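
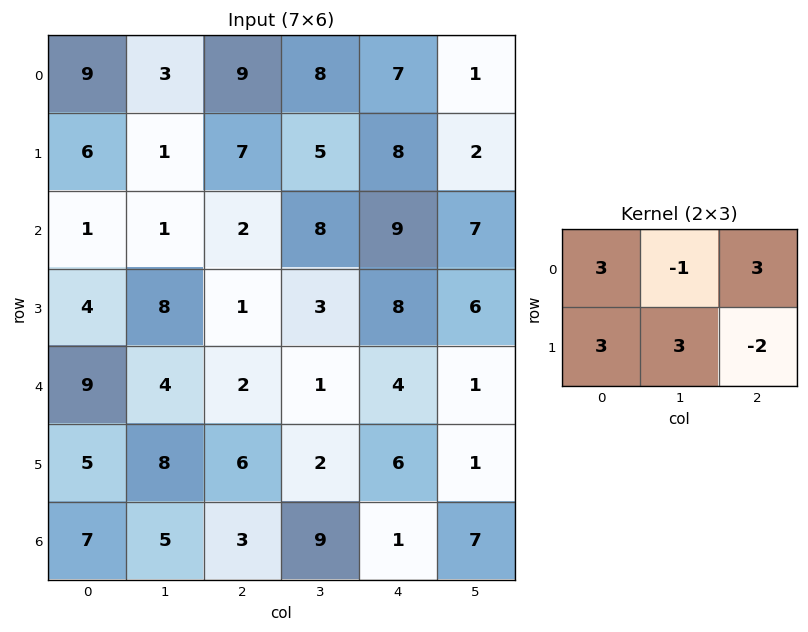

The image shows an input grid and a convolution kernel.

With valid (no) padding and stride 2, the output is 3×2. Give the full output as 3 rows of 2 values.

58 60
42 21
56 29

Output[0,0]: The receptive field on the input at this output position is [9 3 9 / 6 1 7]. Elementwise product with the kernel and sum: 9·3 + 3·-1 + 9·3 + 6·3 + 1·3 + 7·-2.
Output[0,1]: The receptive field on the input at this output position is [9 8 7 / 7 5 8]. Elementwise product with the kernel and sum: 9·3 + 8·-1 + 7·3 + 7·3 + 5·3 + 8·-2.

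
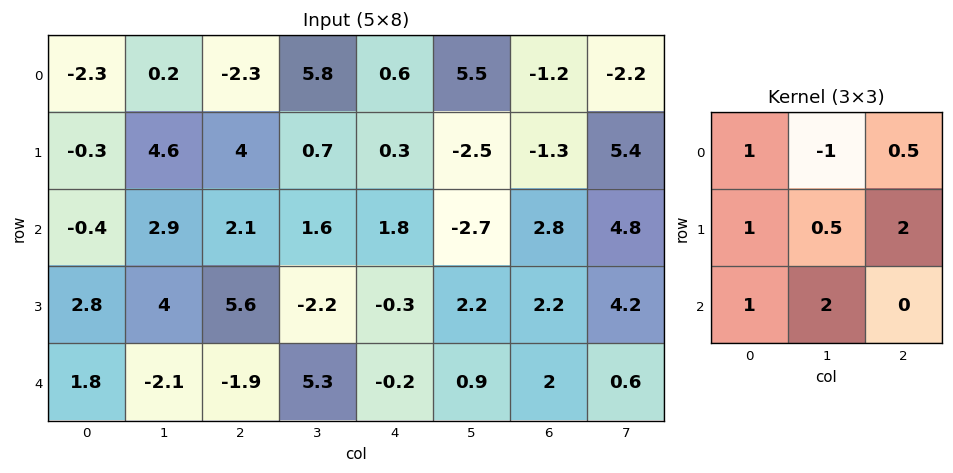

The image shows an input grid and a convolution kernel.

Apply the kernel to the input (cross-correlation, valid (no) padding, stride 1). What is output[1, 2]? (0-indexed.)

The receptive field on the input at this output position is [4 0.7 0.3 / 2.1 1.6 1.8 / 5.6 -2.2 -0.3]. Elementwise product with the kernel and sum: 4·1 + 0.7·-1 + 0.3·0.5 + 2.1·1 + 1.6·0.5 + 1.8·2 + 5.6·1 + -2.2·2.

11.15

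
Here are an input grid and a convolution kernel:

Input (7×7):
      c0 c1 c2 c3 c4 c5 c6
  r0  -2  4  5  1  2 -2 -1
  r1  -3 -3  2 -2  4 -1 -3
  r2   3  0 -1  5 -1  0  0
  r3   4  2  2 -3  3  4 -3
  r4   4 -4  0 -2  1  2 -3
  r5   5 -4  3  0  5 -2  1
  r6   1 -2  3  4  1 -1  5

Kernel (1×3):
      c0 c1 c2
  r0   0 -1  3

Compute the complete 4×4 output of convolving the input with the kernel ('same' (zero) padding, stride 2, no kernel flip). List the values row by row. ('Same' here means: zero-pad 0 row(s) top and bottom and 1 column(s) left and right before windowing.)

Output[0,0]: The receptive field on the zero-padded input at this output position is [0 -2 4]. Elementwise product with the kernel and sum: -2·-1 + 4·3.
Output[0,1]: The receptive field on the zero-padded input at this output position is [4 5 1]. Elementwise product with the kernel and sum: 5·-1 + 1·3.

14 -2 -8 1
-3 16 1 0
-16 -6 5 3
-7 9 -4 -5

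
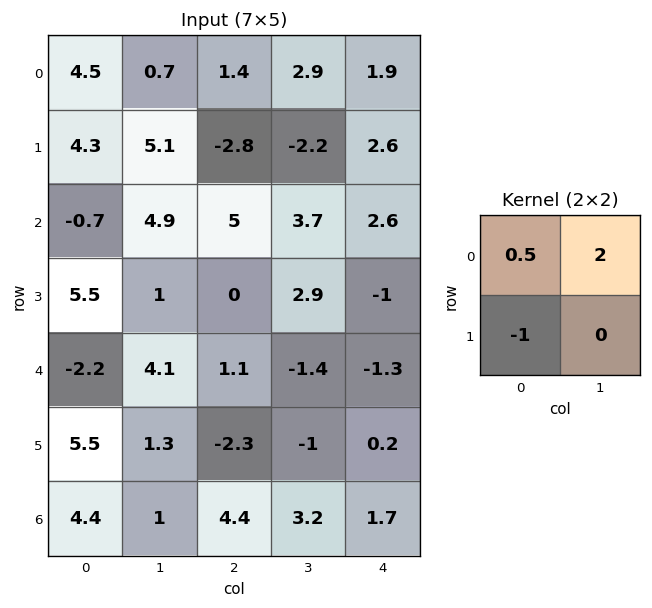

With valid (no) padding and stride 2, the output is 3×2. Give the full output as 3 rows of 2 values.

-0.65 9.3
3.95 9.9
1.6 0.05

Output[0,0]: The receptive field on the input at this output position is [4.5 0.7 / 4.3 5.1]. Elementwise product with the kernel and sum: 4.5·0.5 + 0.7·2 + 4.3·-1.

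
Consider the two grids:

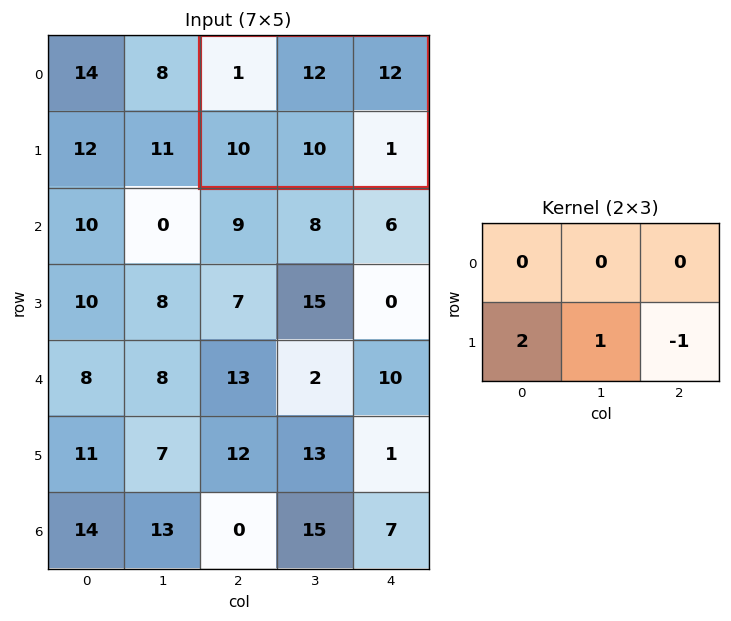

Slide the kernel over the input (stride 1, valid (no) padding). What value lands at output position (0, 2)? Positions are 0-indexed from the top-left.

29

The receptive field on the input at this output position is [1 12 12 / 10 10 1]. Elementwise product with the kernel and sum: 10·2 + 10·1 + 1·-1.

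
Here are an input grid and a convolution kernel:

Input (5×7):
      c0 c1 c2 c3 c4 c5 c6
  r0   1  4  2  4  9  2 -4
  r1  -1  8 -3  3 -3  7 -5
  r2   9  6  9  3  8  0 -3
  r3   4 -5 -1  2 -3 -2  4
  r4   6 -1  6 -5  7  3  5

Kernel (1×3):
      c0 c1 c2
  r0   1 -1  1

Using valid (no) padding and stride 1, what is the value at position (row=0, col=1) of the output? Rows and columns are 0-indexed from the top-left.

The receptive field on the input at this output position is [4 2 4]. Elementwise product with the kernel and sum: 4·1 + 2·-1 + 4·1.

6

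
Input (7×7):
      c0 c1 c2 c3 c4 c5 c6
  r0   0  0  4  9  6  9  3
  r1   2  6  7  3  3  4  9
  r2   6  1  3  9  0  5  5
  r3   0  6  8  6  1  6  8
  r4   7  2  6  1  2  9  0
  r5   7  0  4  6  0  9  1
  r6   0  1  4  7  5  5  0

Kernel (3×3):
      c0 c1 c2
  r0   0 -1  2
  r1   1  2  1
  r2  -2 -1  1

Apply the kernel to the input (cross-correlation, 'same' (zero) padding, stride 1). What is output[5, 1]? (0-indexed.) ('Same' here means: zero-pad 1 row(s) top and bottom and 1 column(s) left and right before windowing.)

24

The receptive field on the zero-padded input at this output position is [7 2 6 / 7 0 4 / 0 1 4]. Elementwise product with the kernel and sum: 2·-1 + 6·2 + 7·1 + 0·2 + 4·1 + 0·-2 + 1·-1 + 4·1.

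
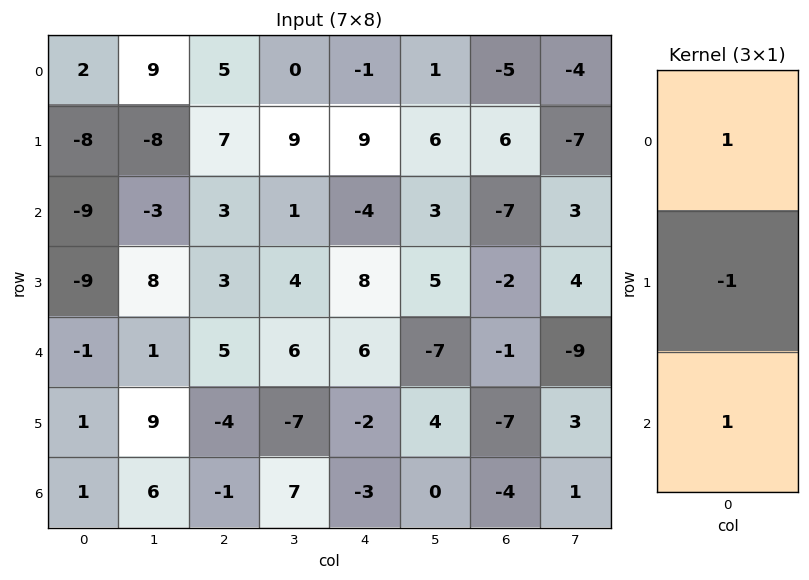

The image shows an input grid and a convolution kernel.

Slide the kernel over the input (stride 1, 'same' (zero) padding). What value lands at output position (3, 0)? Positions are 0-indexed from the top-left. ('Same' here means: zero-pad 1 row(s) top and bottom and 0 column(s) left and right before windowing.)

The receptive field on the zero-padded input at this output position is [-9 / -9 / -1]. Elementwise product with the kernel and sum: -9·1 + -9·-1 + -1·1.

-1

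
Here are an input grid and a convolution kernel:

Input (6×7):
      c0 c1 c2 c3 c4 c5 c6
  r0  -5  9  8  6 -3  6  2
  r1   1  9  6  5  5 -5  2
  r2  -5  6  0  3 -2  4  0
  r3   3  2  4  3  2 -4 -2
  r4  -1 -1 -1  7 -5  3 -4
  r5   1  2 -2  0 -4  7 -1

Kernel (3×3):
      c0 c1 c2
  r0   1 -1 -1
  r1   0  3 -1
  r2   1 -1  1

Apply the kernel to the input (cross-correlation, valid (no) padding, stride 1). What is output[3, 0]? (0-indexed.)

-8

The receptive field on the input at this output position is [3 2 4 / -1 -1 -1 / 1 2 -2]. Elementwise product with the kernel and sum: 3·1 + 2·-1 + 4·-1 + -1·3 + -1·-1 + 1·1 + 2·-1 + -2·1.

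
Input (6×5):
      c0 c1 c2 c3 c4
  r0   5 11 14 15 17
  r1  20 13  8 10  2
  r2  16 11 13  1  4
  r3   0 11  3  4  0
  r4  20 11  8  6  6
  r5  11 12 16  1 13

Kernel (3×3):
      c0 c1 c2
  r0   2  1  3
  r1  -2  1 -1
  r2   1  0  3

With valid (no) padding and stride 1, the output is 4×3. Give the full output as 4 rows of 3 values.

Output[0,0]: The receptive field on the input at this output position is [5 11 14 / 20 13 8 / 16 11 13]. Elementwise product with the kernel and sum: 5·2 + 11·1 + 14·3 + 20·-2 + 13·1 + 8·-1 + 16·1 + 13·3.

83 67 111
52 77 6
134 44 63
42 32 49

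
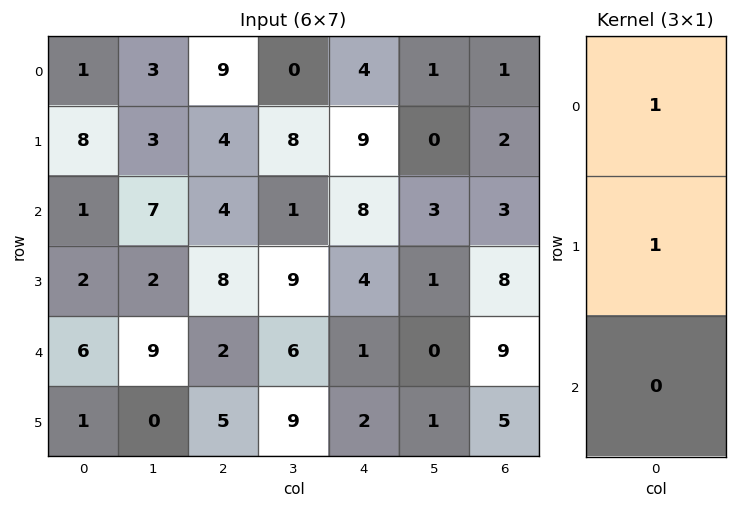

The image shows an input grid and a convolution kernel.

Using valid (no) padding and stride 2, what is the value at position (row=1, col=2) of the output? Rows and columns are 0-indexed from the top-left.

12

The receptive field on the input at this output position is [8 / 4 / 1]. Elementwise product with the kernel and sum: 8·1 + 4·1.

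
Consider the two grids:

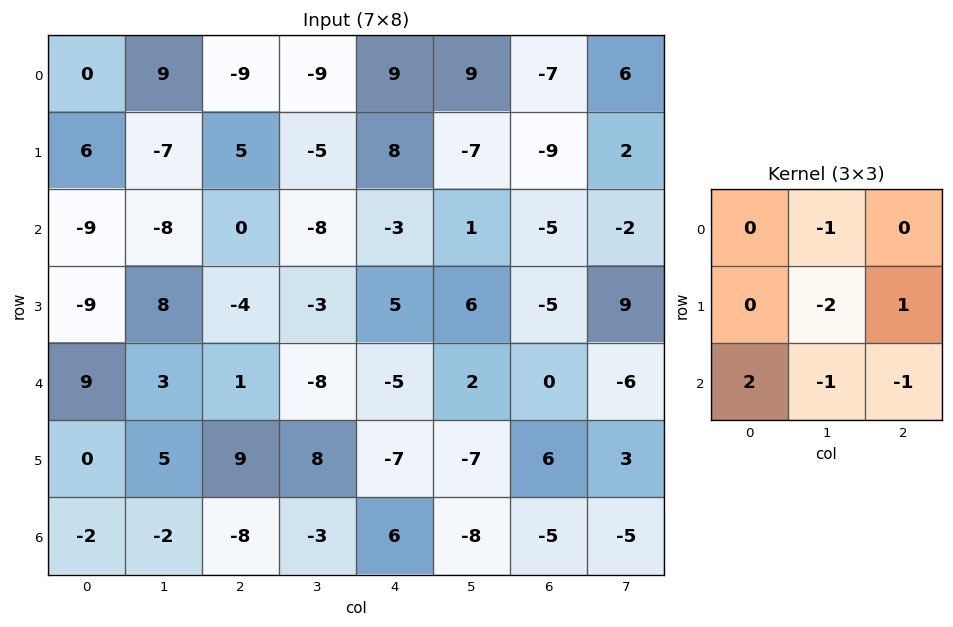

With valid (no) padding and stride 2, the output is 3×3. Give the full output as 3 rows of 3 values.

0 38 -6
2 34 -30
2 -34 43

Output[0,0]: The receptive field on the input at this output position is [0 9 -9 / 6 -7 5 / -9 -8 0]. Elementwise product with the kernel and sum: 9·-1 + -7·-2 + 5·1 + -9·2 + -8·-1 + 0·-1.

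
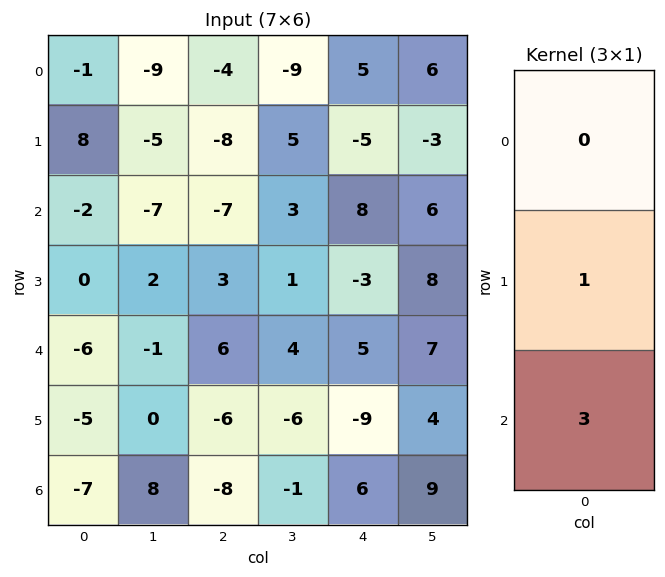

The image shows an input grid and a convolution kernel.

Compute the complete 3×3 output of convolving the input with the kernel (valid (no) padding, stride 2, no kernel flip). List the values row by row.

Output[0,0]: The receptive field on the input at this output position is [-1 / 8 / -2]. Elementwise product with the kernel and sum: 8·1 + -2·3.

2 -29 19
-18 21 12
-26 -30 9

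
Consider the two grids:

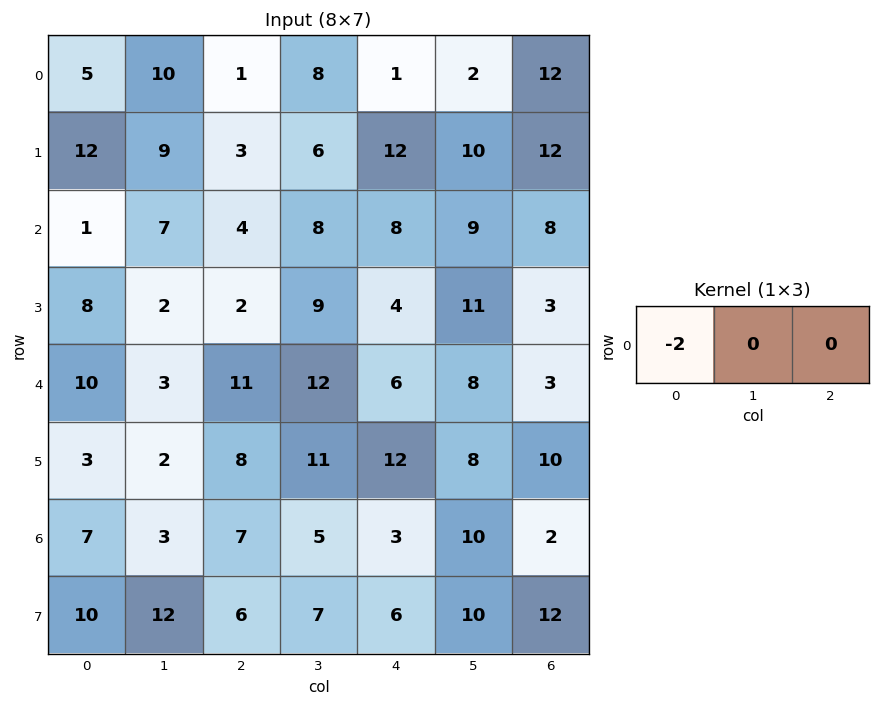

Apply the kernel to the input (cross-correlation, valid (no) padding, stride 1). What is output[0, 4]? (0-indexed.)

-2

The receptive field on the input at this output position is [1 2 12]. Elementwise product with the kernel and sum: 1·-2.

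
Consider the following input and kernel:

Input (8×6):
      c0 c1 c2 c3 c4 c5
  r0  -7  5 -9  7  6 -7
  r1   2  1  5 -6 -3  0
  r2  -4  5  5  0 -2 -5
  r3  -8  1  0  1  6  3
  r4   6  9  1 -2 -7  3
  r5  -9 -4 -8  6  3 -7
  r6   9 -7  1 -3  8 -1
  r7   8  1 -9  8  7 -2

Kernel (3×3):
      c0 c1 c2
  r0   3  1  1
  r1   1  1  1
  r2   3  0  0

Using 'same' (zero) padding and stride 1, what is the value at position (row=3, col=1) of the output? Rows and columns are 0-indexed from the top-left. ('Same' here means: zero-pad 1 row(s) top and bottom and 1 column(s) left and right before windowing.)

The receptive field on the zero-padded input at this output position is [-4 5 5 / -8 1 0 / 6 9 1]. Elementwise product with the kernel and sum: -4·3 + 5·1 + 5·1 + -8·1 + 1·1 + 0·1 + 6·3.

9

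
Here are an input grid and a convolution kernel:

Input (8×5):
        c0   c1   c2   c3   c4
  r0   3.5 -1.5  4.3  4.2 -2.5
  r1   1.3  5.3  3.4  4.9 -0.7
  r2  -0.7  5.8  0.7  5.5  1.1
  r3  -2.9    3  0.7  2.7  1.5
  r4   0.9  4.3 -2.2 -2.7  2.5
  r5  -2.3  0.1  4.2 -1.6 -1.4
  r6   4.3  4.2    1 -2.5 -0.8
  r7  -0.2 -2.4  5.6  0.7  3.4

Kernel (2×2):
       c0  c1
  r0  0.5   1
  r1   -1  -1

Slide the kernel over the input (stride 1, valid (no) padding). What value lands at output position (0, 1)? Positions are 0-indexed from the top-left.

The receptive field on the input at this output position is [-1.5 4.3 / 5.3 3.4]. Elementwise product with the kernel and sum: -1.5·0.5 + 4.3·1 + 5.3·-1 + 3.4·-1.

-5.15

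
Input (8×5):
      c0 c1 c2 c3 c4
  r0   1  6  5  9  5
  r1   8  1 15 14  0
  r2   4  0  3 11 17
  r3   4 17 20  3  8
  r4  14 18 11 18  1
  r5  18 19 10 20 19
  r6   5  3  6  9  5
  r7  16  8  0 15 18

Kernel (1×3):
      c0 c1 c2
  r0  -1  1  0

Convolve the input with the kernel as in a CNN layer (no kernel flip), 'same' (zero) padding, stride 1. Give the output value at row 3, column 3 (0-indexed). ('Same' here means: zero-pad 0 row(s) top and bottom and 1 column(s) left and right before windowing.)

-17

The receptive field on the zero-padded input at this output position is [20 3 8]. Elementwise product with the kernel and sum: 20·-1 + 3·1.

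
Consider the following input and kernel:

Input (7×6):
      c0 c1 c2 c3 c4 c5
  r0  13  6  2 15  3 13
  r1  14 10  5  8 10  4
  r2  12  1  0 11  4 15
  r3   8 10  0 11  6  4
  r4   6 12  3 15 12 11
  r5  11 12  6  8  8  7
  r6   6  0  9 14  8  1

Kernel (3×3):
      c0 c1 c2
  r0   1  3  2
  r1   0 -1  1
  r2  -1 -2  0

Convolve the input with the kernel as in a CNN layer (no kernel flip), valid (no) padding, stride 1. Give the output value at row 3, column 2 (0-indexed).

20

The receptive field on the input at this output position is [0 11 6 / 3 15 12 / 6 8 8]. Elementwise product with the kernel and sum: 0·1 + 11·3 + 6·2 + 15·-1 + 12·1 + 6·-1 + 8·-2.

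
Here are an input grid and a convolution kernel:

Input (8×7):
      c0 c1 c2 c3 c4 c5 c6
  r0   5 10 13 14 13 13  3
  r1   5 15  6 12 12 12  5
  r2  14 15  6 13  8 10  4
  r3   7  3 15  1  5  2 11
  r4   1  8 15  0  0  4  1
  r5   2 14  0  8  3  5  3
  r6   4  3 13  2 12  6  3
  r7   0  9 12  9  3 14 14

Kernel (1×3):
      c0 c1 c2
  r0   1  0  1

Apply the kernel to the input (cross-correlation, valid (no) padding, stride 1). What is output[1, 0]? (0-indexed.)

11

The receptive field on the input at this output position is [5 15 6]. Elementwise product with the kernel and sum: 5·1 + 6·1.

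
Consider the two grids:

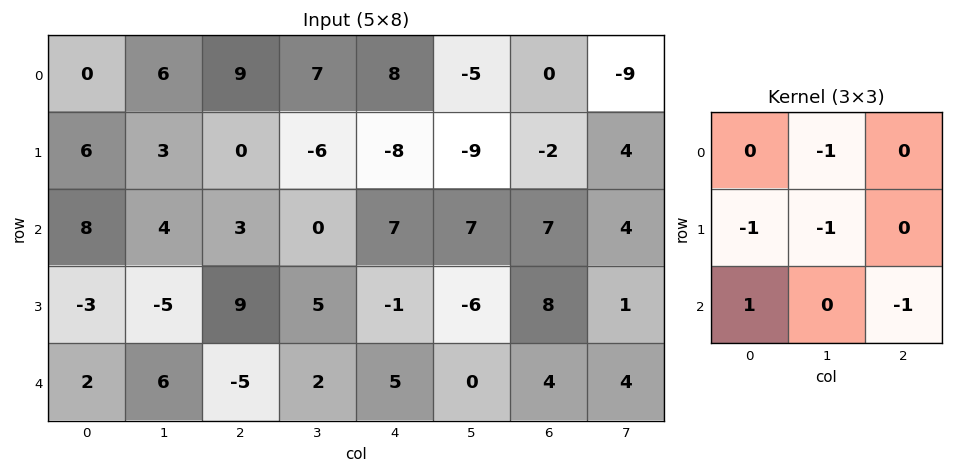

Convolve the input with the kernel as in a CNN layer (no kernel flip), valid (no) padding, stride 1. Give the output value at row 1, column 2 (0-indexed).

The receptive field on the input at this output position is [0 -6 -8 / 3 0 7 / 9 5 -1]. Elementwise product with the kernel and sum: -6·-1 + 3·-1 + 0·-1 + 9·1 + -1·-1.

13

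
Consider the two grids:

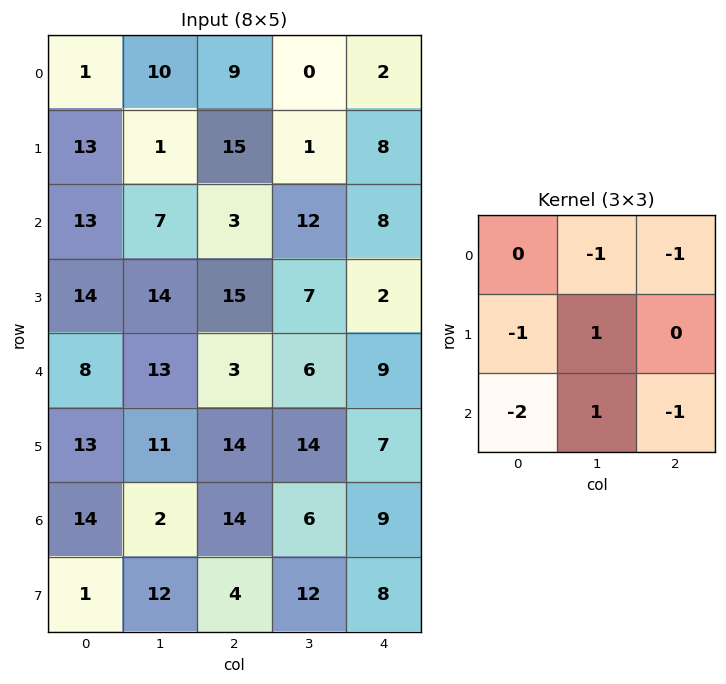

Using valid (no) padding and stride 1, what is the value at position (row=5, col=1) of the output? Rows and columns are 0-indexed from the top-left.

-48

The receptive field on the input at this output position is [11 14 14 / 2 14 6 / 12 4 12]. Elementwise product with the kernel and sum: 14·-1 + 14·-1 + 2·-1 + 14·1 + 12·-2 + 4·1 + 12·-1.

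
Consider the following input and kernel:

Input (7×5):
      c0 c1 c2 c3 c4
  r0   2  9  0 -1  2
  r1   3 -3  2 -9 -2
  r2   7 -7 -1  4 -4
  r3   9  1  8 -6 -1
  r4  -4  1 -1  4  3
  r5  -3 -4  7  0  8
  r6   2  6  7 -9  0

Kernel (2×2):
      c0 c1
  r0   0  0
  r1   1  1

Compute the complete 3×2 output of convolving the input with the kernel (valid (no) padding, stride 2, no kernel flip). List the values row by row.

0 -7
10 2
-7 7

Output[0,0]: The receptive field on the input at this output position is [2 9 / 3 -3]. Elementwise product with the kernel and sum: 3·1 + -3·1.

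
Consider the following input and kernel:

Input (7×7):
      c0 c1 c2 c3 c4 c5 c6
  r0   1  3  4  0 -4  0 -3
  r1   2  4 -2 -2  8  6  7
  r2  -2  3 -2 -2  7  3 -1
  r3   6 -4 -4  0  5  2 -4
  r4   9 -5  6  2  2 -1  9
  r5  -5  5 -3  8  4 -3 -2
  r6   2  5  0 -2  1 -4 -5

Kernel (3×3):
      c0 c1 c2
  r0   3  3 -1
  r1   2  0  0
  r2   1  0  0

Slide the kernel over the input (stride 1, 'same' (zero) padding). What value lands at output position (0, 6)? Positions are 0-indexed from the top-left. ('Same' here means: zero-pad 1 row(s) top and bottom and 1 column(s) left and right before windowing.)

6

The receptive field on the zero-padded input at this output position is [0 0 0 / 0 -3 0 / 6 7 0]. Elementwise product with the kernel and sum: 0·3 + 0·3 + 0·-1 + 0·2 + 6·1.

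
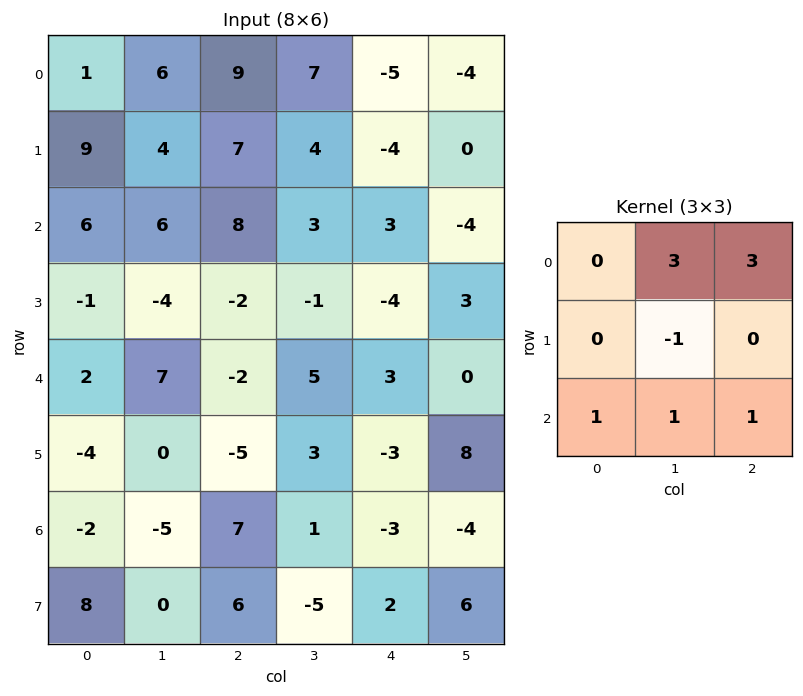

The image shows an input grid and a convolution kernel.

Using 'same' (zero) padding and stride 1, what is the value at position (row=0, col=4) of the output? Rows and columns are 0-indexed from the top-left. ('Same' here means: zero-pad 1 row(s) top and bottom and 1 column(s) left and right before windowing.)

5

The receptive field on the zero-padded input at this output position is [0 0 0 / 7 -5 -4 / 4 -4 0]. Elementwise product with the kernel and sum: 0·3 + 0·3 + -5·-1 + 4·1 + -4·1 + 0·1.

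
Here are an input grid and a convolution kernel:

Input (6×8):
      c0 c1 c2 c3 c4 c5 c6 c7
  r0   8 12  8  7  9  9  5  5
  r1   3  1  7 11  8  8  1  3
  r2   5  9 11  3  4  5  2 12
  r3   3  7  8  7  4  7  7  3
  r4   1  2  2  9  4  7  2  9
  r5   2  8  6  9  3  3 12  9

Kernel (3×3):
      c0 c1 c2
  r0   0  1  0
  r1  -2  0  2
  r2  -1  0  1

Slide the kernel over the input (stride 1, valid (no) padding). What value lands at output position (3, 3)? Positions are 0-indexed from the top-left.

The receptive field on the input at this output position is [7 4 7 / 9 4 7 / 9 3 3]. Elementwise product with the kernel and sum: 4·1 + 9·-2 + 7·2 + 9·-1 + 3·1.

-6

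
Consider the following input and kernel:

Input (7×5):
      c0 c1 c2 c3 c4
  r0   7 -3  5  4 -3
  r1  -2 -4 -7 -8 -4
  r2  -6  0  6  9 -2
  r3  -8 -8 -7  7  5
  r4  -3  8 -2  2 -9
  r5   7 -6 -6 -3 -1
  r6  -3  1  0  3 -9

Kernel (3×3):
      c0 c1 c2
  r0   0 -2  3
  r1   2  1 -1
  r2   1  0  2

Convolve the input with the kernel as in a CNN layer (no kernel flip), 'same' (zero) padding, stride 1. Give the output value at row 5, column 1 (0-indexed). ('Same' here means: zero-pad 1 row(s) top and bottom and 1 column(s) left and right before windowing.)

-11

The receptive field on the zero-padded input at this output position is [-3 8 -2 / 7 -6 -6 / -3 1 0]. Elementwise product with the kernel and sum: 8·-2 + -2·3 + 7·2 + -6·1 + -6·-1 + -3·1 + 0·2.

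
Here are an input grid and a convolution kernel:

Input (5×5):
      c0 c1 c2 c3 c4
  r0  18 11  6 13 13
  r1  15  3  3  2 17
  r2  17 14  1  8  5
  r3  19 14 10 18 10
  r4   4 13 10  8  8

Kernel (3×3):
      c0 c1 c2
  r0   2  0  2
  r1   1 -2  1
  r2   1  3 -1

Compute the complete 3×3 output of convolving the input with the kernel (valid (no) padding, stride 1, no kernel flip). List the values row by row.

Output[0,0]: The receptive field on the input at this output position is [18 11 6 / 15 3 3 / 17 14 1]. Elementwise product with the kernel and sum: 18·2 + 6·2 + 15·1 + 3·-2 + 3·1 + 17·1 + 14·3 + 1·-1.
Output[0,1]: The receptive field on the input at this output position is [11 6 13 / 3 3 2 / 14 1 8]. Elementwise product with the kernel and sum: 11·2 + 13·2 + 3·1 + 3·-2 + 2·1 + 14·1 + 1·3 + 8·-1.

118 56 74
77 56 84
70 91 22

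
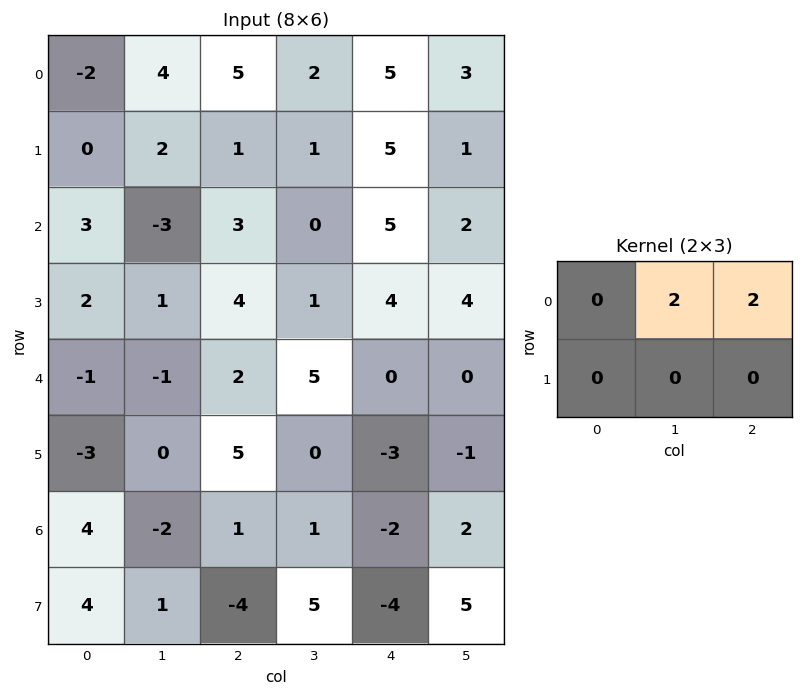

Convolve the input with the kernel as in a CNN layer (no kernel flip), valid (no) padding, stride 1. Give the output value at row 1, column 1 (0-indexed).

4

The receptive field on the input at this output position is [2 1 1 / -3 3 0]. Elementwise product with the kernel and sum: 1·2 + 1·2.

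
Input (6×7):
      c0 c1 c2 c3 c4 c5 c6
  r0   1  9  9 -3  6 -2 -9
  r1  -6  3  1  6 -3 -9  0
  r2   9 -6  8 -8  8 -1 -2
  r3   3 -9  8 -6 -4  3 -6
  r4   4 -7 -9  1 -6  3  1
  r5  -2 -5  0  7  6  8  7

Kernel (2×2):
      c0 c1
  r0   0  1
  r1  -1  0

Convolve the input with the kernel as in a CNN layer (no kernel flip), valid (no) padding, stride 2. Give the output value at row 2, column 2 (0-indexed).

The receptive field on the input at this output position is [-6 3 / 6 8]. Elementwise product with the kernel and sum: 3·1 + 6·-1.

-3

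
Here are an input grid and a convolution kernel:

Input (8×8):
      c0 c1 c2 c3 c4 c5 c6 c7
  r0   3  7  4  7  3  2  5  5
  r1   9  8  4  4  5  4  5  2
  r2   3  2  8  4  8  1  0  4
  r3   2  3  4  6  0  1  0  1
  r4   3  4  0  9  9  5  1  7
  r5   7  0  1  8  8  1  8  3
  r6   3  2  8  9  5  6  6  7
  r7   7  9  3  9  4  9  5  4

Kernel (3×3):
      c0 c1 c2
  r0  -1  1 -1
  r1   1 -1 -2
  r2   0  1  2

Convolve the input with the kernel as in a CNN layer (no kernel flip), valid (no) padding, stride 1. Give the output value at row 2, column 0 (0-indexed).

-14

The receptive field on the input at this output position is [3 2 8 / 2 3 4 / 3 4 0]. Elementwise product with the kernel and sum: 3·-1 + 2·1 + 8·-1 + 2·1 + 3·-1 + 4·-2 + 4·1 + 0·2.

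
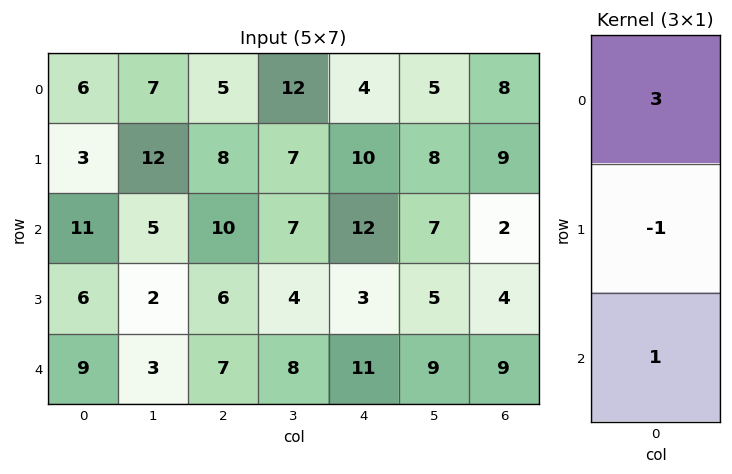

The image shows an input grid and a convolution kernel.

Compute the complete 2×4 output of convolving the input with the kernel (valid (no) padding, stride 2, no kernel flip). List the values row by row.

Output[0,0]: The receptive field on the input at this output position is [6 / 3 / 11]. Elementwise product with the kernel and sum: 6·3 + 3·-1 + 11·1.
Output[0,1]: The receptive field on the input at this output position is [5 / 8 / 10]. Elementwise product with the kernel and sum: 5·3 + 8·-1 + 10·1.

26 17 14 17
36 31 44 11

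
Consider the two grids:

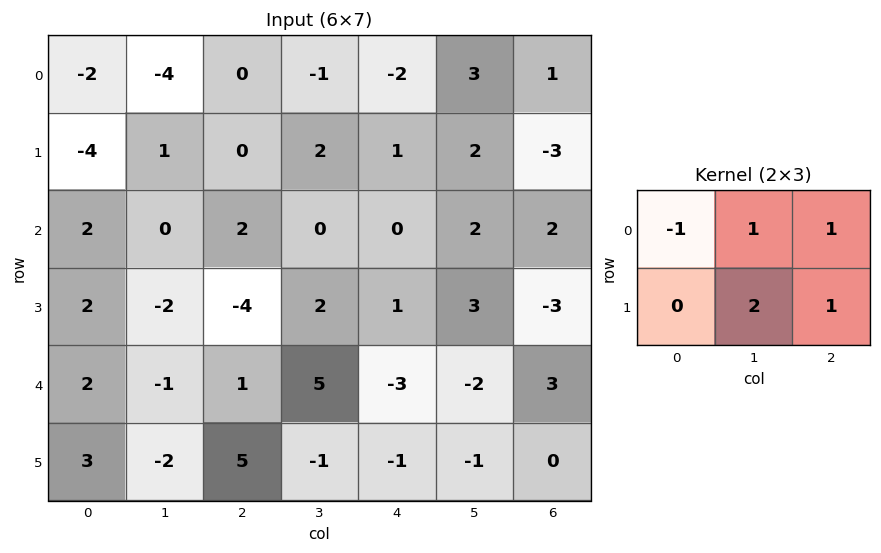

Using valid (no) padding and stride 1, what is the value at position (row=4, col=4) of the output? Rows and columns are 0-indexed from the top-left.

2

The receptive field on the input at this output position is [-3 -2 3 / -1 -1 0]. Elementwise product with the kernel and sum: -3·-1 + -2·1 + 3·1 + -1·2 + 0·1.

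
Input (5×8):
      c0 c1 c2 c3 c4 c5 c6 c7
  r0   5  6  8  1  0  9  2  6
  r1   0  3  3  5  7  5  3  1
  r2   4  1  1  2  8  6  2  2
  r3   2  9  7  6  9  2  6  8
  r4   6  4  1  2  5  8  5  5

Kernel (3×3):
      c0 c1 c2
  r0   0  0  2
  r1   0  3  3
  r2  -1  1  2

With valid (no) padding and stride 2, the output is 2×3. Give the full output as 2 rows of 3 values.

Output[0,0]: The receptive field on the input at this output position is [5 6 8 / 0 3 3 / 4 1 1]. Elementwise product with the kernel and sum: 8·2 + 3·3 + 3·3 + 4·-1 + 1·1 + 1·2.

33 53 30
50 72 41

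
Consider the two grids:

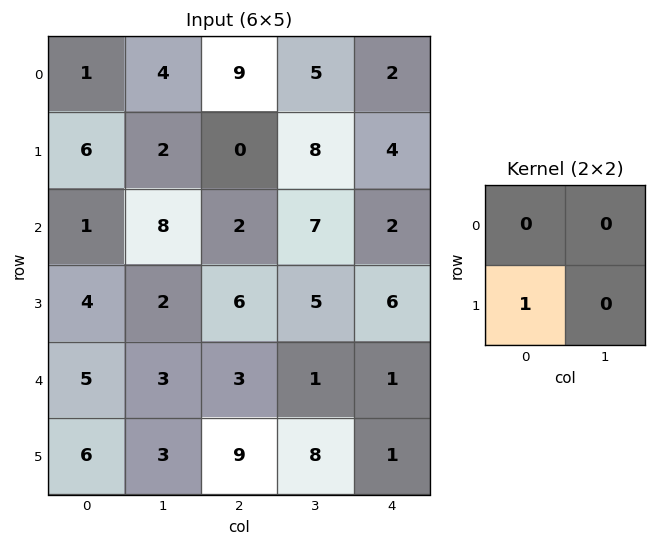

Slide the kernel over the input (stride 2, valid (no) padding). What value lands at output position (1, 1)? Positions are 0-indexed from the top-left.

The receptive field on the input at this output position is [2 7 / 6 5]. Elementwise product with the kernel and sum: 6·1.

6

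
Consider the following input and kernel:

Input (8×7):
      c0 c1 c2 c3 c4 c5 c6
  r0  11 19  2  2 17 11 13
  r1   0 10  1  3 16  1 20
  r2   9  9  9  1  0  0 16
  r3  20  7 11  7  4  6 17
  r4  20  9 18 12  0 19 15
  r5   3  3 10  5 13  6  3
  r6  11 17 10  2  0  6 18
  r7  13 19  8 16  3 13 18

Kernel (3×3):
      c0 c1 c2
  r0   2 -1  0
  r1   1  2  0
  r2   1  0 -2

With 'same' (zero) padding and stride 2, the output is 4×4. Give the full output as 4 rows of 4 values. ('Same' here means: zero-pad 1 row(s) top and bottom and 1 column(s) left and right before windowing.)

2 27 37 38
4 39 -14 20
14 41 15 50
-19 20 -11 64

Output[0,0]: The receptive field on the zero-padded input at this output position is [0 0 0 / 0 11 19 / 0 0 10]. Elementwise product with the kernel and sum: 0·2 + 0·-1 + 0·1 + 11·2 + 0·1 + 10·-2.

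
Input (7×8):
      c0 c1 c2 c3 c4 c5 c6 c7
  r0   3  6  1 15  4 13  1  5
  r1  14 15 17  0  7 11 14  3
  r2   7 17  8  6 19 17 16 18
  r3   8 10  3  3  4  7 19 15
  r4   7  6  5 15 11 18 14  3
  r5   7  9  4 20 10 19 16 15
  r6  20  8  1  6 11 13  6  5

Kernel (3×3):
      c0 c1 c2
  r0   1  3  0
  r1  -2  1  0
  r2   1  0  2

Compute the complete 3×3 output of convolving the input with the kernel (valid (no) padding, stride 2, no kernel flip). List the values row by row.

31 58 91
69 50 108
42 85 87

Output[0,0]: The receptive field on the input at this output position is [3 6 1 / 14 15 17 / 7 17 8]. Elementwise product with the kernel and sum: 3·1 + 6·3 + 14·-2 + 15·1 + 7·1 + 8·2.
Output[0,1]: The receptive field on the input at this output position is [1 15 4 / 17 0 7 / 8 6 19]. Elementwise product with the kernel and sum: 1·1 + 15·3 + 17·-2 + 0·1 + 8·1 + 19·2.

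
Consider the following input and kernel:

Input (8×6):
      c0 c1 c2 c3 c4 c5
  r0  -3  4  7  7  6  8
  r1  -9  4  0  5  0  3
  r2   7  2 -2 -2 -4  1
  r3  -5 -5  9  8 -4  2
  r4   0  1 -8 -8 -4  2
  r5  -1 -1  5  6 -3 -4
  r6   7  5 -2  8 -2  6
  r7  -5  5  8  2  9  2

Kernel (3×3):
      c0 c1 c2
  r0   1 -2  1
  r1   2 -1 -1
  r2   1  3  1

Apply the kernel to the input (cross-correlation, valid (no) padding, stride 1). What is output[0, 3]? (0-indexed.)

-3

The receptive field on the input at this output position is [7 6 8 / 5 0 3 / -2 -4 1]. Elementwise product with the kernel and sum: 7·1 + 6·-2 + 8·1 + 5·2 + 0·-1 + 3·-1 + -2·1 + -4·3 + 1·1.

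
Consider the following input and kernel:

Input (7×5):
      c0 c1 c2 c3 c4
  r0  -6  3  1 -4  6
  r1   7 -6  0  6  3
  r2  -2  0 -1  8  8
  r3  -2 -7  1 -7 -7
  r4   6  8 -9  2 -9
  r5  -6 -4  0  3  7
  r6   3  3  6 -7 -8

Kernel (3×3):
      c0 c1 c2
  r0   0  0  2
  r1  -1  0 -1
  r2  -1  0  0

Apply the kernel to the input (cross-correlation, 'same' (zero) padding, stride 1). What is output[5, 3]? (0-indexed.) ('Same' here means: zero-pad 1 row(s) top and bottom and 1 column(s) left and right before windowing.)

The receptive field on the zero-padded input at this output position is [-9 2 -9 / 0 3 7 / 6 -7 -8]. Elementwise product with the kernel and sum: -9·2 + 0·-1 + 7·-1 + 6·-1.

-31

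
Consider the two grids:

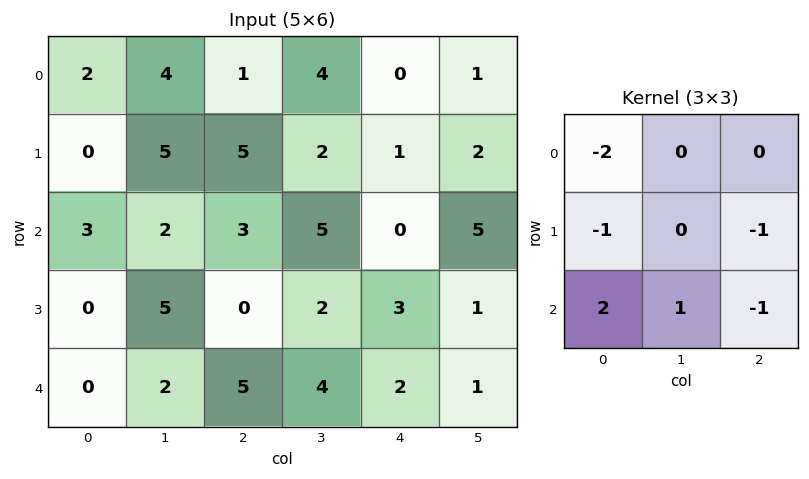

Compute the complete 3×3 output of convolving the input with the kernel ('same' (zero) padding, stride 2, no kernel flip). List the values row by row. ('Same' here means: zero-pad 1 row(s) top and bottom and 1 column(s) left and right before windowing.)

Output[0,0]: The receptive field on the zero-padded input at this output position is [0 0 0 / 0 2 4 / 0 0 5]. Elementwise product with the kernel and sum: 0·-2 + 0·-1 + 4·-1 + 0·2 + 0·1 + 5·-1.
Output[0,1]: The receptive field on the zero-padded input at this output position is [0 0 0 / 4 1 4 / 5 5 2]. Elementwise product with the kernel and sum: 0·-2 + 4·-1 + 4·-1 + 5·2 + 5·1 + 2·-1.

-9 5 -2
-7 -9 -8
-2 -16 -9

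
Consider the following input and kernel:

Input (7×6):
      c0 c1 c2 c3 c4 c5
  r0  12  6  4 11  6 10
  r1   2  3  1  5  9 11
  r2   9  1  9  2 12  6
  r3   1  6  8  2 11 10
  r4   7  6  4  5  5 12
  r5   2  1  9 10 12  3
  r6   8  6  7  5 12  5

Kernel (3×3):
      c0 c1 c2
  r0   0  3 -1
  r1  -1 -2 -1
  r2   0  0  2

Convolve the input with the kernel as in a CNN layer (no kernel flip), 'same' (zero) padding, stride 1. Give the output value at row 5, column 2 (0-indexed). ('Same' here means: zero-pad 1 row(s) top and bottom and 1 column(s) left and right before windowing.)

The receptive field on the zero-padded input at this output position is [6 4 5 / 1 9 10 / 6 7 5]. Elementwise product with the kernel and sum: 4·3 + 5·-1 + 1·-1 + 9·-2 + 10·-1 + 5·2.

-12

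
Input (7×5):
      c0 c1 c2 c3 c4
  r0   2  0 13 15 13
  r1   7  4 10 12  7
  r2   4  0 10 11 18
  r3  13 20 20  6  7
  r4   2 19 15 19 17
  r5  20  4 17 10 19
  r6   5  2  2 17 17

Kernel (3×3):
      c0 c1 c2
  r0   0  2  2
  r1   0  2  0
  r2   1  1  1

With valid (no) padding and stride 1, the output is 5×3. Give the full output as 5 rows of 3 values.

Output[0,0]: The receptive field on the input at this output position is [2 0 13 / 7 4 10 / 4 0 10]. Elementwise product with the kernel and sum: 0·2 + 13·2 + 4·2 + 4·1 + 0·1 + 10·1.

48 97 119
81 110 93
96 135 121
159 113 110
85 123 128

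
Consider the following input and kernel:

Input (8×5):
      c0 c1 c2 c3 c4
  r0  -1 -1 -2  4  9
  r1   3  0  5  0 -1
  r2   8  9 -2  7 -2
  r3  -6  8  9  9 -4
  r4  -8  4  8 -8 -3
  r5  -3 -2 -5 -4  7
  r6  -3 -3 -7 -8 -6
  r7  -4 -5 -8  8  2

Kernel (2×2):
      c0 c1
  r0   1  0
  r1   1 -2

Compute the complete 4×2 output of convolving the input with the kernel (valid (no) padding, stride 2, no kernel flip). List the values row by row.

2 3
-14 -11
-7 11
3 -31

Output[0,0]: The receptive field on the input at this output position is [-1 -1 / 3 0]. Elementwise product with the kernel and sum: -1·1 + 3·1 + 0·-2.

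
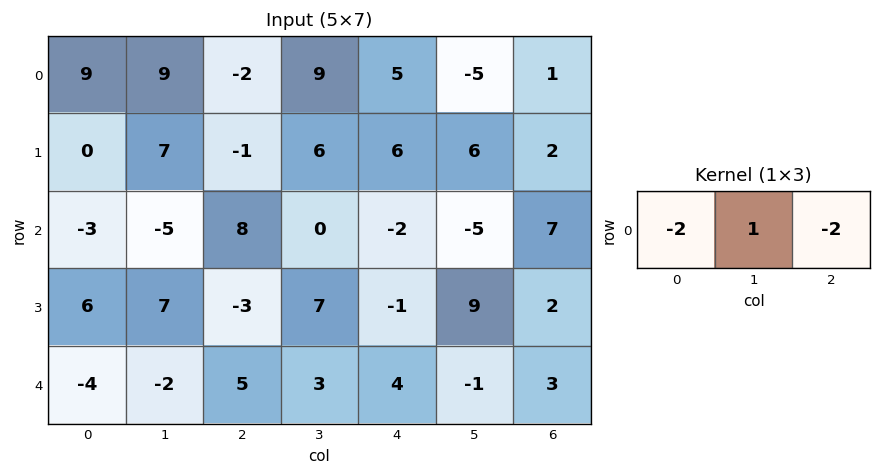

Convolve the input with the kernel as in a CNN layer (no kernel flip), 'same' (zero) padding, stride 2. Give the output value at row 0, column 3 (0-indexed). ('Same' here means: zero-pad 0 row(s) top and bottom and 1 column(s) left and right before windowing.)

11

The receptive field on the zero-padded input at this output position is [-5 1 0]. Elementwise product with the kernel and sum: -5·-2 + 1·1 + 0·-2.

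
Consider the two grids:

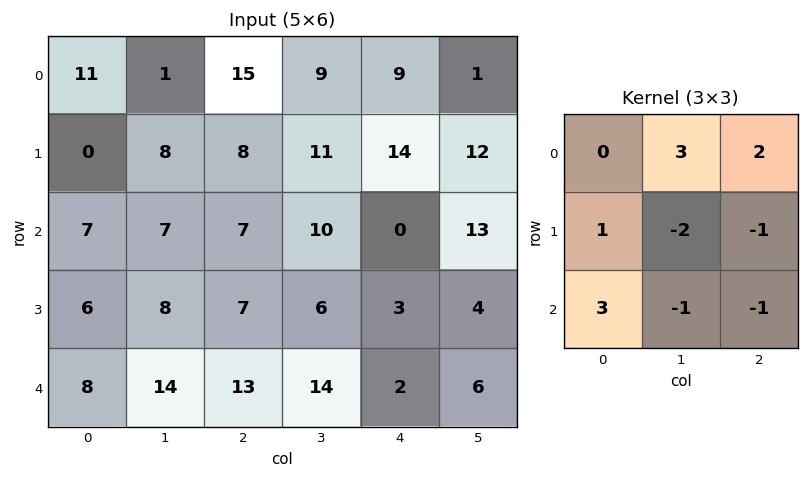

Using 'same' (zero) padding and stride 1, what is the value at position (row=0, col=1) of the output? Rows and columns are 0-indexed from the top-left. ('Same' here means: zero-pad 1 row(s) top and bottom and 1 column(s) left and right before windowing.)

The receptive field on the zero-padded input at this output position is [0 0 0 / 11 1 15 / 0 8 8]. Elementwise product with the kernel and sum: 0·3 + 0·2 + 11·1 + 1·-2 + 15·-1 + 0·3 + 8·-1 + 8·-1.

-22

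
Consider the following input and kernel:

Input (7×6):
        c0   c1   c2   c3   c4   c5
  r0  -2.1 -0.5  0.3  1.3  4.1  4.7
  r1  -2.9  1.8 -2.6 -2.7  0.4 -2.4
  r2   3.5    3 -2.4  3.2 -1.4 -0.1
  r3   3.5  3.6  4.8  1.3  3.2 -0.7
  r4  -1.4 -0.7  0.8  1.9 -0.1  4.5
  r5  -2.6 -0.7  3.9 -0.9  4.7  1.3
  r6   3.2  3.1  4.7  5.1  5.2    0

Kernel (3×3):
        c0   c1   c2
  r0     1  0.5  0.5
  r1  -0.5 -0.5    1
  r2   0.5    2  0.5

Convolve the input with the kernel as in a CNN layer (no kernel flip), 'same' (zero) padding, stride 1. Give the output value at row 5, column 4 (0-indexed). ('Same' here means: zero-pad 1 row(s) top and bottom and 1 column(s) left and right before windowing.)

The receptive field on the zero-padded input at this output position is [1.9 -0.1 4.5 / -0.9 4.7 1.3 / 5.1 5.2 0]. Elementwise product with the kernel and sum: 1.9·1 + -0.1·0.5 + 4.5·0.5 + -0.9·-0.5 + 4.7·-0.5 + 1.3·1 + 5.1·0.5 + 5.2·2 + 0·0.5.

16.45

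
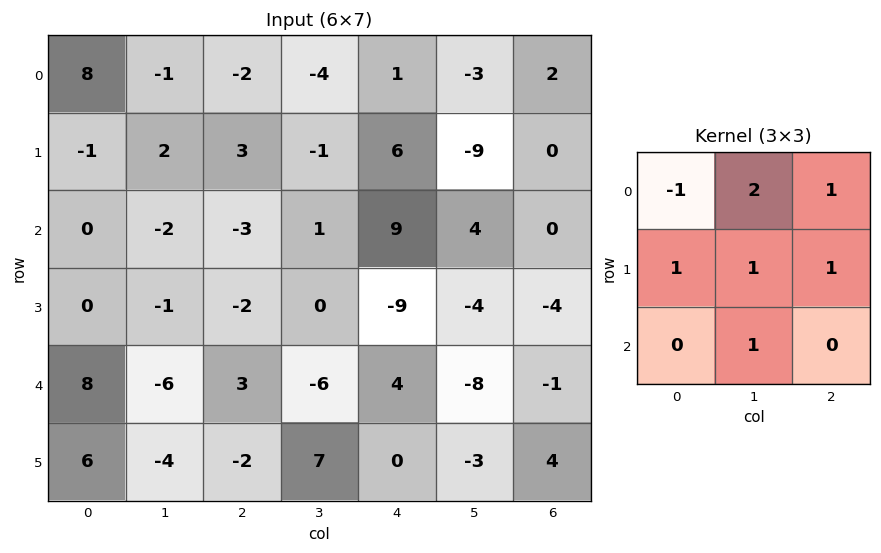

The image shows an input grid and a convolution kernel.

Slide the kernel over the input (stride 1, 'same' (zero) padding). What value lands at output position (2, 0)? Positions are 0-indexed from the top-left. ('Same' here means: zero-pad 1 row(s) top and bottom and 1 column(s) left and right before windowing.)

-2

The receptive field on the zero-padded input at this output position is [0 -1 2 / 0 0 -2 / 0 0 -1]. Elementwise product with the kernel and sum: 0·-1 + -1·2 + 2·1 + 0·1 + 0·1 + -2·1 + 0·1.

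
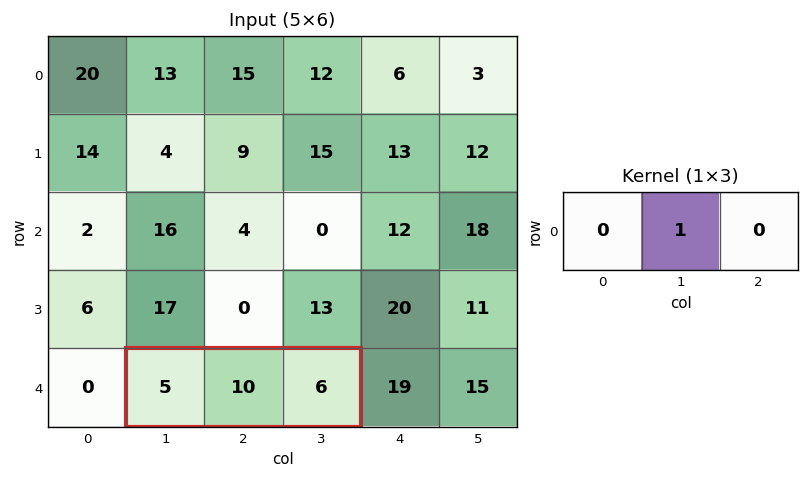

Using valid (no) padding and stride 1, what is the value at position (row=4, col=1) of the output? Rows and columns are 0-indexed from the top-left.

The receptive field on the input at this output position is [5 10 6]. Elementwise product with the kernel and sum: 10·1.

10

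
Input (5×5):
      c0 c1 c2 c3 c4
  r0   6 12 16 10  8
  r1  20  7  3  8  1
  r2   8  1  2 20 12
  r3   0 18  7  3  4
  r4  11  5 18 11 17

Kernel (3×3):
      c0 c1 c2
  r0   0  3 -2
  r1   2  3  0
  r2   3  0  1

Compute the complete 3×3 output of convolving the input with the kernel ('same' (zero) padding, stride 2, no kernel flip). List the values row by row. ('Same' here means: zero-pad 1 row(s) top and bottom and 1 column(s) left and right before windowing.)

Output[0,0]: The receptive field on the zero-padded input at this output position is [0 0 0 / 0 6 12 / 0 20 7]. Elementwise product with the kernel and sum: 0·3 + 0·-2 + 0·2 + 6·3 + 0·3 + 7·1.

25 101 68
88 58 88
-3 79 85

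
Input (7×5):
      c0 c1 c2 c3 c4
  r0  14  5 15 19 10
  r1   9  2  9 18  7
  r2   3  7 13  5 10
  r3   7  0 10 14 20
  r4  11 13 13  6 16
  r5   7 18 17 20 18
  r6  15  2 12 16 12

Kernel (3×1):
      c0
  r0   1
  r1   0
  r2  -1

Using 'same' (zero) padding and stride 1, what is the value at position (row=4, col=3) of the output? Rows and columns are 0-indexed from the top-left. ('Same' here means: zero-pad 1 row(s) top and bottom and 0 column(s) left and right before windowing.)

The receptive field on the zero-padded input at this output position is [14 / 6 / 20]. Elementwise product with the kernel and sum: 14·1 + 20·-1.

-6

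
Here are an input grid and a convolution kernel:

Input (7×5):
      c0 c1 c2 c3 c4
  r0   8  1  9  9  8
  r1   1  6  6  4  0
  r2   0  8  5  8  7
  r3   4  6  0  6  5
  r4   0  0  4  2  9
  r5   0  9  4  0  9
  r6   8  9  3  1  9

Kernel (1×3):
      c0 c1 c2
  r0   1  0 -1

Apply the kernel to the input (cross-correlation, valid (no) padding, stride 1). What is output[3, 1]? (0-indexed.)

0

The receptive field on the input at this output position is [6 0 6]. Elementwise product with the kernel and sum: 6·1 + 6·-1.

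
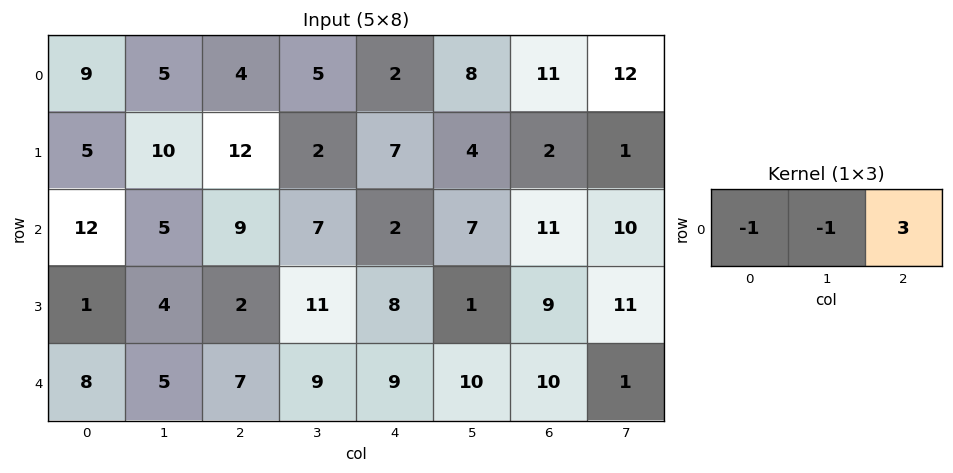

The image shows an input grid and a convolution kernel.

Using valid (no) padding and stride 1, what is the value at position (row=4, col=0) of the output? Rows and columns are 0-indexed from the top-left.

8

The receptive field on the input at this output position is [8 5 7]. Elementwise product with the kernel and sum: 8·-1 + 5·-1 + 7·3.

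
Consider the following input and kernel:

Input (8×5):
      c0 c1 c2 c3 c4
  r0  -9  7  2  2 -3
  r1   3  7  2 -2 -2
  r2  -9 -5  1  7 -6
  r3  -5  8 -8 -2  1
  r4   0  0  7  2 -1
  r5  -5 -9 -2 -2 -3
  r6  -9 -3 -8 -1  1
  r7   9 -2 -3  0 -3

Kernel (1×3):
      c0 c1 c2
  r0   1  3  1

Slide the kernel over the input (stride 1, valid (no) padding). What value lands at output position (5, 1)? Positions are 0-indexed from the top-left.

The receptive field on the input at this output position is [-9 -2 -2]. Elementwise product with the kernel and sum: -9·1 + -2·3 + -2·1.

-17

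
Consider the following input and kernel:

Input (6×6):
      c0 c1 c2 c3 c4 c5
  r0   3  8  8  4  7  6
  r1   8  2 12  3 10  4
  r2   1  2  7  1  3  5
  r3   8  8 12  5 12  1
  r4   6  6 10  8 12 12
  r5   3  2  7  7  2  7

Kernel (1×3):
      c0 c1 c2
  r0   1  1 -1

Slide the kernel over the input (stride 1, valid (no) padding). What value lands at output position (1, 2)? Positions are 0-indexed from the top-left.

The receptive field on the input at this output position is [12 3 10]. Elementwise product with the kernel and sum: 12·1 + 3·1 + 10·-1.

5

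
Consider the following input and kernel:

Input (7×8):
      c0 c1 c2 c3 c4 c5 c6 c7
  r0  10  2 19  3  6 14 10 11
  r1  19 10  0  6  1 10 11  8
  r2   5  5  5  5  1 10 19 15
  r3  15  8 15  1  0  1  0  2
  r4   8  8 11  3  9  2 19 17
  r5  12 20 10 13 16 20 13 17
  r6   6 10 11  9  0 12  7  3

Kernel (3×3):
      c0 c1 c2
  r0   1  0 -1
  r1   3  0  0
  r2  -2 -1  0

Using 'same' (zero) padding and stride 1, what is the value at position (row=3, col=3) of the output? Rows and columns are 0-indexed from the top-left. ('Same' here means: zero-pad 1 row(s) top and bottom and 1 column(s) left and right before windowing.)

The receptive field on the zero-padded input at this output position is [5 5 1 / 15 1 0 / 11 3 9]. Elementwise product with the kernel and sum: 5·1 + 1·-1 + 15·3 + 11·-2 + 3·-1.

24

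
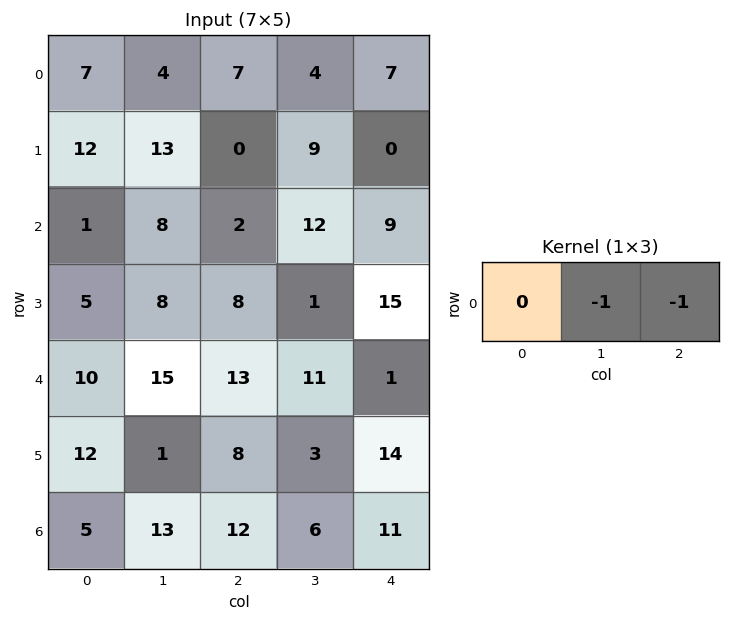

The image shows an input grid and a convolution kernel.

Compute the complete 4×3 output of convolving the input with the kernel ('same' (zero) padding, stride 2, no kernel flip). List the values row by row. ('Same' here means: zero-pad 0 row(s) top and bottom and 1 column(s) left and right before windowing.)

Output[0,0]: The receptive field on the zero-padded input at this output position is [0 7 4]. Elementwise product with the kernel and sum: 7·-1 + 4·-1.
Output[0,1]: The receptive field on the zero-padded input at this output position is [4 7 4]. Elementwise product with the kernel and sum: 7·-1 + 4·-1.

-11 -11 -7
-9 -14 -9
-25 -24 -1
-18 -18 -11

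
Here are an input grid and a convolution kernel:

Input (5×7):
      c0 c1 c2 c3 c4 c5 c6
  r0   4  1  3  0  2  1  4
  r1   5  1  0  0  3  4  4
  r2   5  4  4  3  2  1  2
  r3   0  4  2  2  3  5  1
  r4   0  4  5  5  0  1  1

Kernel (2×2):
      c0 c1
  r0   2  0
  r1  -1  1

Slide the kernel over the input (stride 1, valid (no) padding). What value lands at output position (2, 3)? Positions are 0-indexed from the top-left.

7

The receptive field on the input at this output position is [3 2 / 2 3]. Elementwise product with the kernel and sum: 3·2 + 2·-1 + 3·1.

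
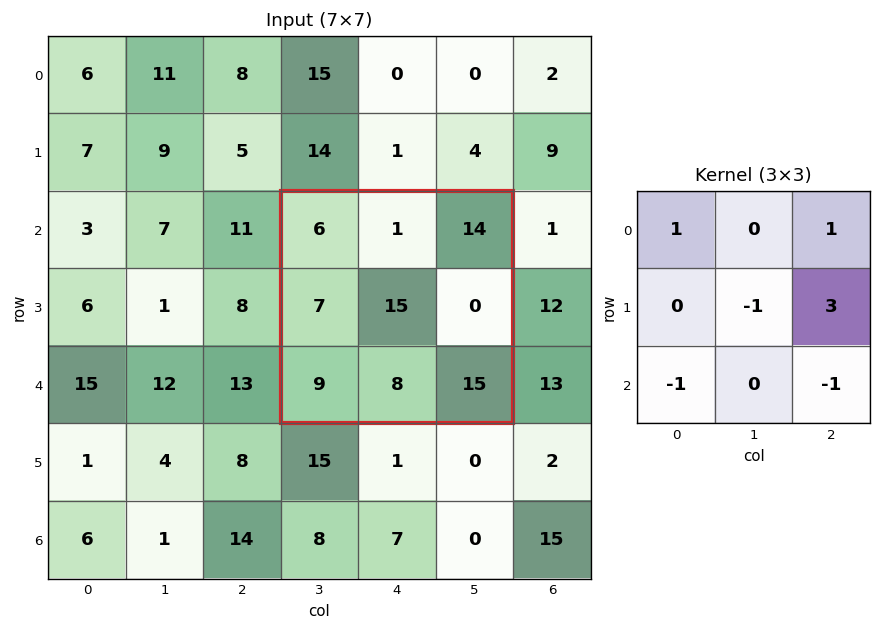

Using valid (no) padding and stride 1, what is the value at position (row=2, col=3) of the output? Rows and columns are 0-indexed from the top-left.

The receptive field on the input at this output position is [6 1 14 / 7 15 0 / 9 8 15]. Elementwise product with the kernel and sum: 6·1 + 14·1 + 15·-1 + 0·3 + 9·-1 + 15·-1.

-19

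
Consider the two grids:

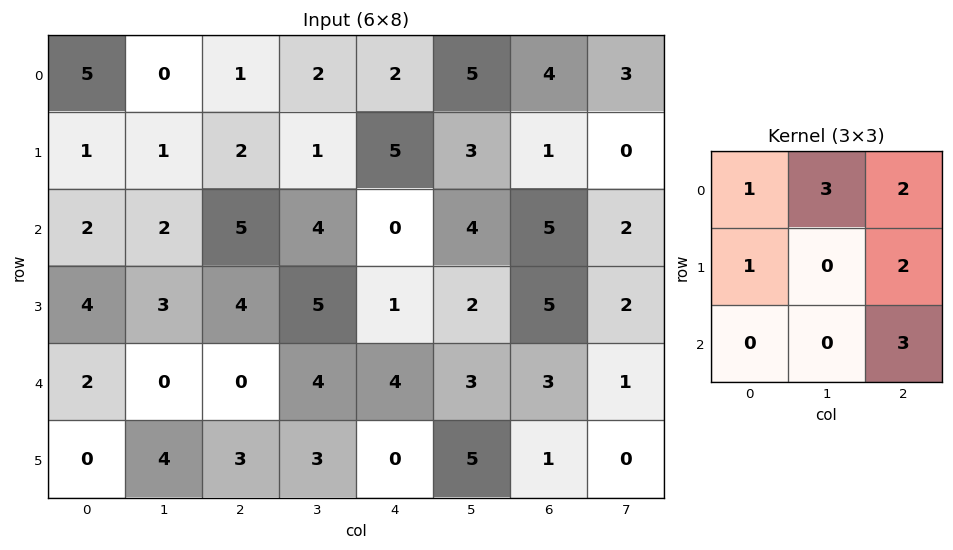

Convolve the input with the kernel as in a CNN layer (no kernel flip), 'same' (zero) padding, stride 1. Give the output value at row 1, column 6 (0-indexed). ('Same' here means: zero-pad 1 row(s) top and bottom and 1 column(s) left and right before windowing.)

32

The receptive field on the zero-padded input at this output position is [5 4 3 / 3 1 0 / 4 5 2]. Elementwise product with the kernel and sum: 5·1 + 4·3 + 3·2 + 3·1 + 0·2 + 2·3.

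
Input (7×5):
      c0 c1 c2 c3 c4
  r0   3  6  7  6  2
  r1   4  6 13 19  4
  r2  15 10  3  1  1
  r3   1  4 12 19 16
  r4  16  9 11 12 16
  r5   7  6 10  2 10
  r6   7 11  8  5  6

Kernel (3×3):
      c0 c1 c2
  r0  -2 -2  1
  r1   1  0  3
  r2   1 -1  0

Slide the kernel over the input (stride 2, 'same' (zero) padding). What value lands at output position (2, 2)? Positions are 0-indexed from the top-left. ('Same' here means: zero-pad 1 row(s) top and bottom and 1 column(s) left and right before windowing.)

-66

The receptive field on the zero-padded input at this output position is [19 16 0 / 12 16 0 / 2 10 0]. Elementwise product with the kernel and sum: 19·-2 + 16·-2 + 0·1 + 12·1 + 0·3 + 2·1 + 10·-1.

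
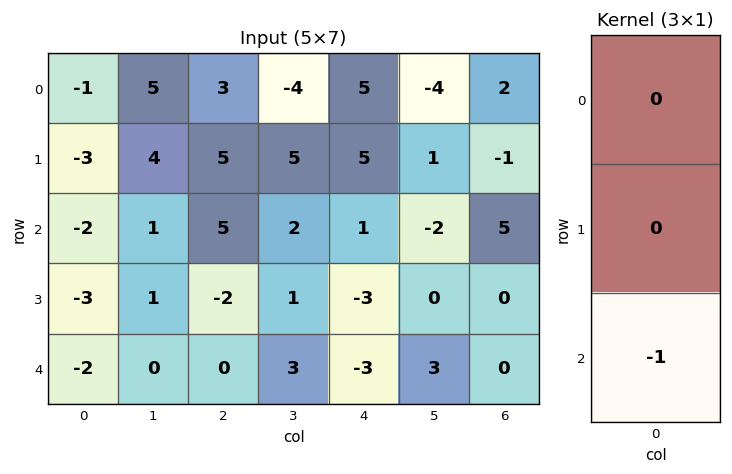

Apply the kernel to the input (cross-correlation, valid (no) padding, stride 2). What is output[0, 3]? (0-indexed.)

The receptive field on the input at this output position is [2 / -1 / 5]. Elementwise product with the kernel and sum: 5·-1.

-5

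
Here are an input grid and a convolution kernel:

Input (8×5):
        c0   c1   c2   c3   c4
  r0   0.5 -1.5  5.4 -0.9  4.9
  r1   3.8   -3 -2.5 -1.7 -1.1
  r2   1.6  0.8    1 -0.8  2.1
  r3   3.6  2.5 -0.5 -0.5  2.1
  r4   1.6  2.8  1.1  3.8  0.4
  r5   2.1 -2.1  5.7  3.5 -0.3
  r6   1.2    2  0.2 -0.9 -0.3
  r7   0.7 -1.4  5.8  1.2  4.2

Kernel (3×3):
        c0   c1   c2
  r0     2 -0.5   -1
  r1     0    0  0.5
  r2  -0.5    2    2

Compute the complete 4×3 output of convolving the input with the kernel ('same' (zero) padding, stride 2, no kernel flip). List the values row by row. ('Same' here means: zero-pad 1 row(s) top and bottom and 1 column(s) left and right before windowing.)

0.85 -7.35 -1.35
13.7 -6.7 1.6
-2.9 27.1 -4.4
0.65 3.7 14.95

Output[0,0]: The receptive field on the zero-padded input at this output position is [0 0 0 / 0 0.5 -1.5 / 0 3.8 -3]. Elementwise product with the kernel and sum: 0·2 + 0·-0.5 + 0·-1 + -1.5·0.5 + 0·-0.5 + 3.8·2 + -3·2.
Output[0,1]: The receptive field on the zero-padded input at this output position is [0 0 0 / -1.5 5.4 -0.9 / -3 -2.5 -1.7]. Elementwise product with the kernel and sum: 0·2 + 0·-0.5 + 0·-1 + -0.9·0.5 + -3·-0.5 + -2.5·2 + -1.7·2.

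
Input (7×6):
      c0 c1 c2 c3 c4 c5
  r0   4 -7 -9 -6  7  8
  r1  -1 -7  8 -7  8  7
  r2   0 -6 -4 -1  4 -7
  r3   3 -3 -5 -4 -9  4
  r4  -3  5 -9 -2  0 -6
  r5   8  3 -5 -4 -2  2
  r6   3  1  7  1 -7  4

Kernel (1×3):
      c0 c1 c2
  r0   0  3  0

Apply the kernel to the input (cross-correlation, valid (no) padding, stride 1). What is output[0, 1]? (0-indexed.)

-27

The receptive field on the input at this output position is [-7 -9 -6]. Elementwise product with the kernel and sum: -9·3.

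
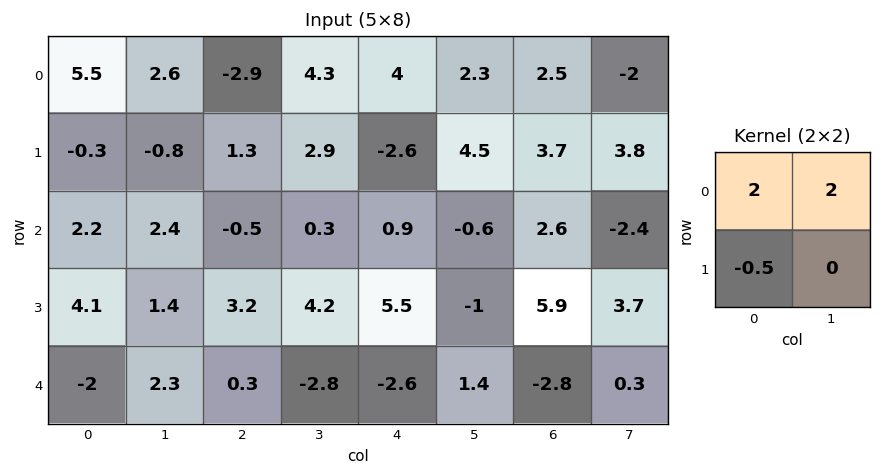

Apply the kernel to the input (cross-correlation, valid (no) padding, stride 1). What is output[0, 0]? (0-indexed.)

The receptive field on the input at this output position is [5.5 2.6 / -0.3 -0.8]. Elementwise product with the kernel and sum: 5.5·2 + 2.6·2 + -0.3·-0.5.

16.35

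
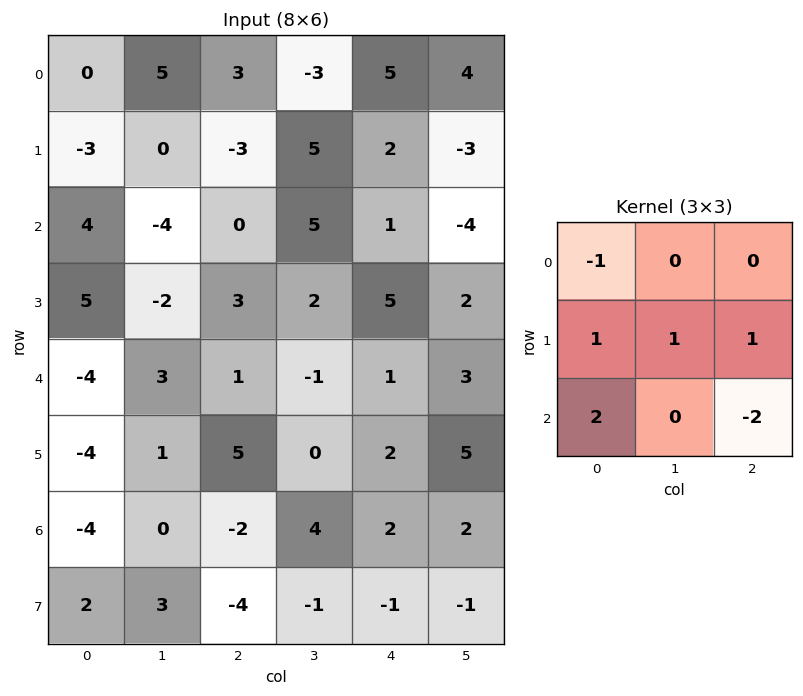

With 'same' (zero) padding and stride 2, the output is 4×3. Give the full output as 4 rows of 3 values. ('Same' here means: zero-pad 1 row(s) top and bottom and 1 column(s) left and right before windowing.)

5 -5 22
4 -7 -3
-3 7 -9
-10 9 8

Output[0,0]: The receptive field on the zero-padded input at this output position is [0 0 0 / 0 0 5 / 0 -3 0]. Elementwise product with the kernel and sum: 0·-1 + 0·1 + 0·1 + 5·1 + 0·2 + 0·-2.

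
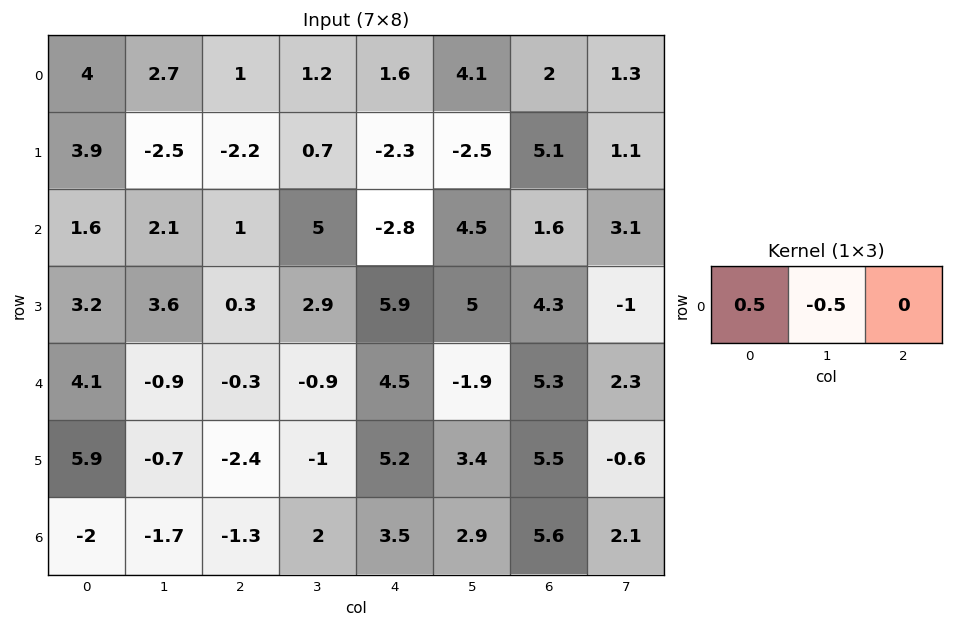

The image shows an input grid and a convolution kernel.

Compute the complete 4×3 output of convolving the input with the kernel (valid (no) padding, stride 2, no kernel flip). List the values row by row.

0.65 -0.1 -1.25
-0.25 -2 -3.65
2.5 0.3 3.2
-0.15 -1.65 0.3

Output[0,0]: The receptive field on the input at this output position is [4 2.7 1]. Elementwise product with the kernel and sum: 4·0.5 + 2.7·-0.5.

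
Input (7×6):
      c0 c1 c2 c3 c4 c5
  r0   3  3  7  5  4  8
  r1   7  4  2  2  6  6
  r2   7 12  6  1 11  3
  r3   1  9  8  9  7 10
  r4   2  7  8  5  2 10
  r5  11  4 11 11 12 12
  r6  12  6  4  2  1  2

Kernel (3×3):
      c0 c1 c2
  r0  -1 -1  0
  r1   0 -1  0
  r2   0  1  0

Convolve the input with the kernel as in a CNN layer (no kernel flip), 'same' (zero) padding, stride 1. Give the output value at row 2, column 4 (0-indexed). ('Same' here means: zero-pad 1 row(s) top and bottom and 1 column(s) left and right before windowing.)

The receptive field on the zero-padded input at this output position is [2 6 6 / 1 11 3 / 9 7 10]. Elementwise product with the kernel and sum: 2·-1 + 6·-1 + 11·-1 + 7·1.

-12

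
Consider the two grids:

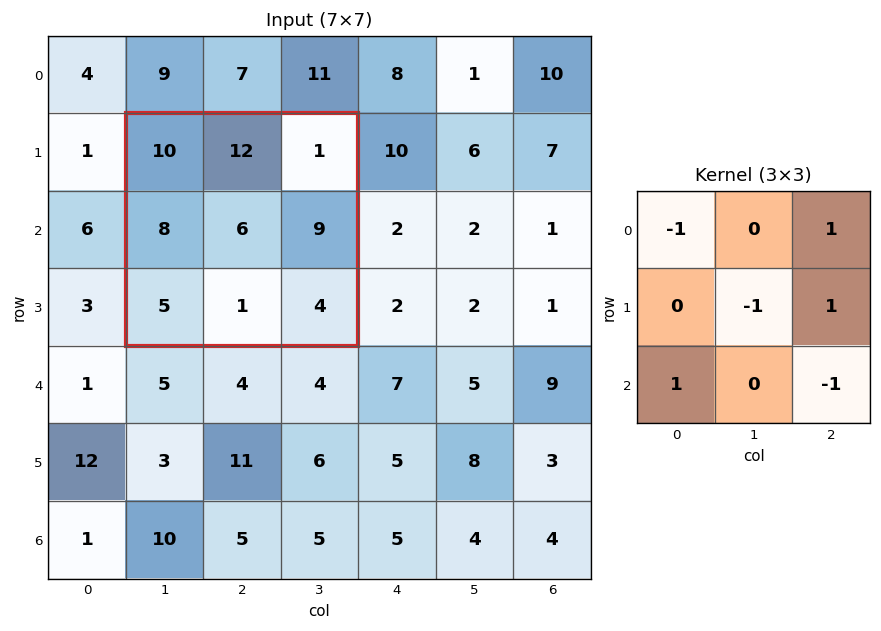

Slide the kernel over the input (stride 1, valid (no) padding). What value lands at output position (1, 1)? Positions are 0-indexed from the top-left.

-5

The receptive field on the input at this output position is [10 12 1 / 8 6 9 / 5 1 4]. Elementwise product with the kernel and sum: 10·-1 + 1·1 + 6·-1 + 9·1 + 5·1 + 4·-1.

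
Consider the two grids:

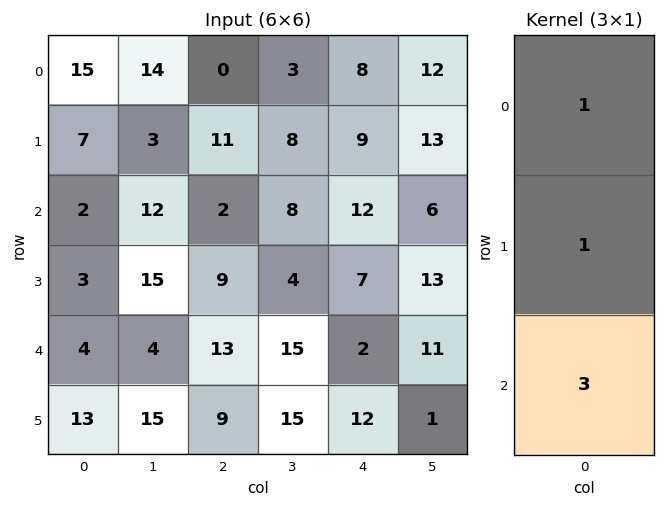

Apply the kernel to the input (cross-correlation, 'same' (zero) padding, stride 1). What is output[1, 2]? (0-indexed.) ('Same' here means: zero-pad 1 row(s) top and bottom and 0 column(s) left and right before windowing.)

17

The receptive field on the zero-padded input at this output position is [0 / 11 / 2]. Elementwise product with the kernel and sum: 0·1 + 11·1 + 2·3.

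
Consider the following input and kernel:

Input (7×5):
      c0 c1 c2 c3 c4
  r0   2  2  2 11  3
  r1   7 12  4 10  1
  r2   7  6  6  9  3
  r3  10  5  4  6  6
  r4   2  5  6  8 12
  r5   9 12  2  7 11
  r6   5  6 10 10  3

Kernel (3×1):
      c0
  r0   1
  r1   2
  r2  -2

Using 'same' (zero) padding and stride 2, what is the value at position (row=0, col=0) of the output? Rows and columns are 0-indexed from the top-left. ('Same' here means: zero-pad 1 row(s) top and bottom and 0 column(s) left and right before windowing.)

The receptive field on the zero-padded input at this output position is [0 / 2 / 7]. Elementwise product with the kernel and sum: 0·1 + 2·2 + 7·-2.

-10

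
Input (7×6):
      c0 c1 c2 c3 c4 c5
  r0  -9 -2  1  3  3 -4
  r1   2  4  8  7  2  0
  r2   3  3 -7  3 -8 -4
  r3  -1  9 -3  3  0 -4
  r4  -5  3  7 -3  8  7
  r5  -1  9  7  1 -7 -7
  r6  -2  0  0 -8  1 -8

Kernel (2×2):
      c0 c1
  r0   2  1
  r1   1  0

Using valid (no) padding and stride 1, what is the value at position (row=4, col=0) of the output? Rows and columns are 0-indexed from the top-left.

-8

The receptive field on the input at this output position is [-5 3 / -1 9]. Elementwise product with the kernel and sum: -5·2 + 3·1 + -1·1.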